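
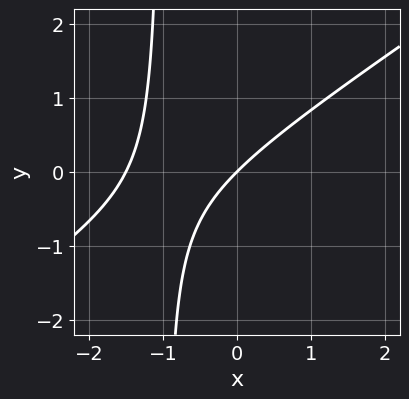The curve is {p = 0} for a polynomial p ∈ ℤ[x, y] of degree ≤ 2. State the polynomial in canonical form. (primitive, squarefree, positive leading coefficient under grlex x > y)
2*x^2 - 3*x*y + 3*x - 3*y

1. Degree: the shape is more complex than any degree-1 curve, so deg p = 2.
2. From the axis intercepts and sections: it crosses the y-axis at the gridline y = 0; it meets the x-axis at x = 0 (among the integer gridlines).
3. The integer polynomial consistent with all of this is the stated p.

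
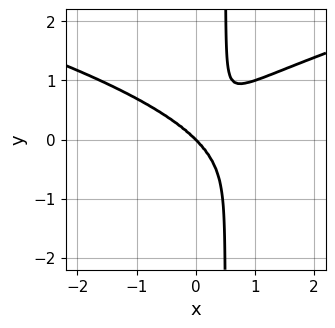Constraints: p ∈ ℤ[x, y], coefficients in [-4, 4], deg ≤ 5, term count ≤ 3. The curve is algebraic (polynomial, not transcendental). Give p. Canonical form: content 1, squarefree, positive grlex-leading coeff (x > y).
1. The degree is 4 — no degree-3 curve has this shape.
2. Reading off the gridlines: one x-axis crossing is at x = 0; one y-axis crossing is at y = 0.
3. Fitting integer coefficients to these (and the overall shape) gives p.

2*x*y^3 - x^3 - y^3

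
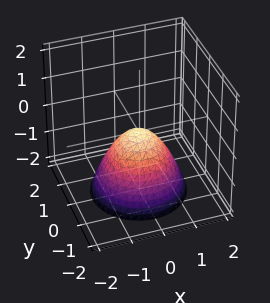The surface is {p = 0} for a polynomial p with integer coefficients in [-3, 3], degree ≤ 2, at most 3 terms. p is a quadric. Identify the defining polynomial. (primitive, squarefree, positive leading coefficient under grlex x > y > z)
1. Degree: a single bowl opening along one axis; a quadric, so deg p = 2.
2. Symmetry: the surface is invariant under rotation about z: p = q(x² + y², z).
3. From the visible intercepts: one x-axis crossing is at x = 0; it crosses the z-axis at the gridline z = 0.
4. These observations pin down the coefficients.

x^2 + y^2 + z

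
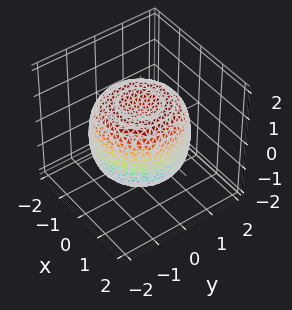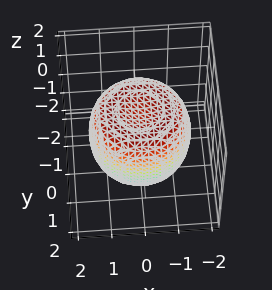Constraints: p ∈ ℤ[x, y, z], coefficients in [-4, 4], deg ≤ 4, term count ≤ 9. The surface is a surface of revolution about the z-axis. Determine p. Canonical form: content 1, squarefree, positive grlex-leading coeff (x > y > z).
2*x^4 + 4*x^2*y^2 + 2*y^4 - 3*x^2 - 3*y^2 + 3*z^2 - 3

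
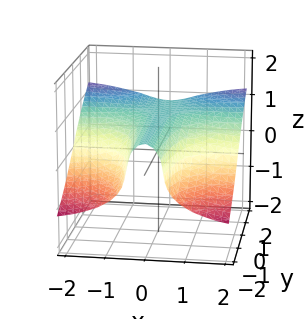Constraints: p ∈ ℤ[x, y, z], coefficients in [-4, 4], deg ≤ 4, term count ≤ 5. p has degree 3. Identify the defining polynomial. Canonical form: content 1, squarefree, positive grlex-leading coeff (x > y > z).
2*x^2*y - 3*x^2*z - 2*z^3 + 1

(a) deg p = 3.
(b) Against the integer gridlines: no y-intercept at any integer in the box; it misses every integer gridline on the x-axis.
(c) Assembling these constraints gives the stated polynomial.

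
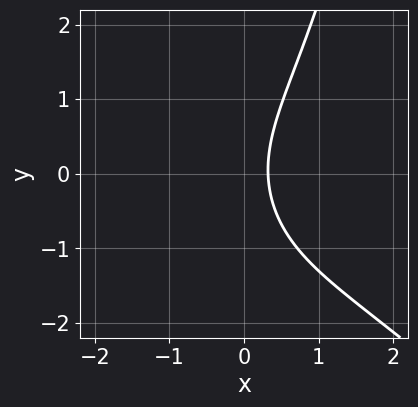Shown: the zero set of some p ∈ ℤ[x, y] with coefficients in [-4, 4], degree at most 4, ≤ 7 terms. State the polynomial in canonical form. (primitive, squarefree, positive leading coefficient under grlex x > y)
(a) The degree is 3 — no degree-2 curve has this shape.
(b) From the visible intercepts: it misses every integer gridline on the y-axis.
(c) Fitting integer coefficients to these (and the overall shape) gives p.

x^3 + x^2*y - y^2 + 3*x - 1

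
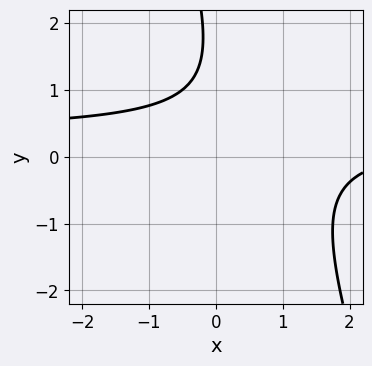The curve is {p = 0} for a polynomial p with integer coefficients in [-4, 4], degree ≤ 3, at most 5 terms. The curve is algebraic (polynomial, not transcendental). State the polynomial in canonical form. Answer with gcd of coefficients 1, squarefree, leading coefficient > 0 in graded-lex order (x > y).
3*x*y + y^2 - x - 3*y + 3

(a) The degree is 2 — a generic line meets the curve in up to 2 points.
(b) From the axis intercepts and sections: the curve avoids every integer y-axis point in the box; no x-intercept at any integer in the box.
(c) These observations pin down the coefficients.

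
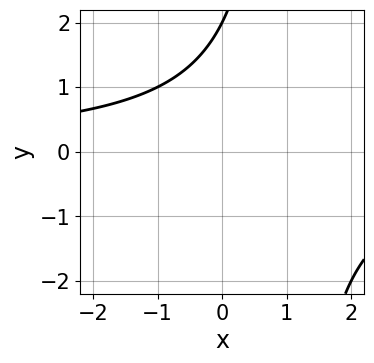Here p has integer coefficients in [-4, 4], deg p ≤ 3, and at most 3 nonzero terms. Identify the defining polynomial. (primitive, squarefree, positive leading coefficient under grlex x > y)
x*y - y + 2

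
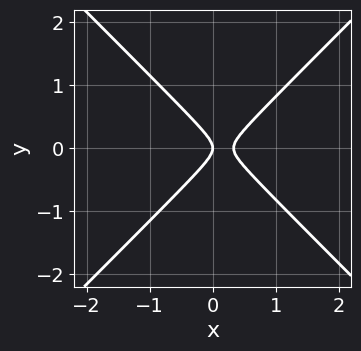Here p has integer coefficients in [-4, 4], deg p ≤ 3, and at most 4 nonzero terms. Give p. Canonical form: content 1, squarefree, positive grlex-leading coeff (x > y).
3*x^2 - 3*y^2 - x

1. deg p = 2. A generic line meets the curve in up to 2 points.
2. Symmetries: mirror symmetry y ↦ −y ⇒ only even powers of y.
3. Reading off the gridlines: it meets the x-axis at x = 0 (among the integer gridlines); it meets the y-axis at y = 0 (among the integer gridlines).
4. Solving for integer coefficients yields p as stated.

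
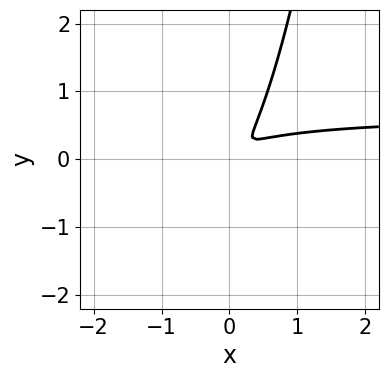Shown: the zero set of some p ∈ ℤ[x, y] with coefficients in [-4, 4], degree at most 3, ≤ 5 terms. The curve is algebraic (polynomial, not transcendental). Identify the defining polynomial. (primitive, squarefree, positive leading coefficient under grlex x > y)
(a) Degree: a generic line meets the curve in up to 3 points, so deg p = 3.
(b) Putting this together gives p.

3*x^2*y - 2*x^2 + 3*x*y - 2*y^2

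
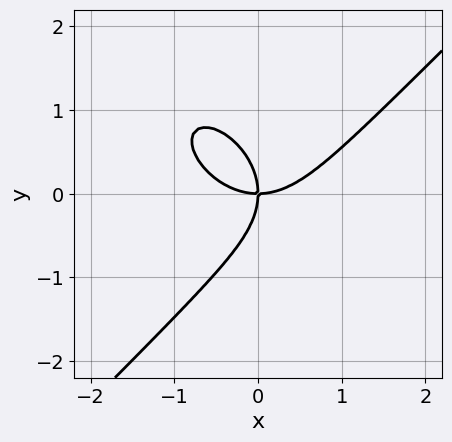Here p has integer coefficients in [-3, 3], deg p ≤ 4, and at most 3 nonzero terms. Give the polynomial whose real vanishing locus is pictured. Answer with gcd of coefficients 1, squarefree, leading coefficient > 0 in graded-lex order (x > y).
First, degree: no degree-2 curve has this shape, so deg p = 3.
Next, against the integer gridlines: it meets the y-axis at y = 0 (among the integer gridlines); it meets the x-axis at x = 0 (among the integer gridlines).
Finally, solving for integer coefficients yields p as stated.

2*x^3 - 2*y^3 - 3*x*y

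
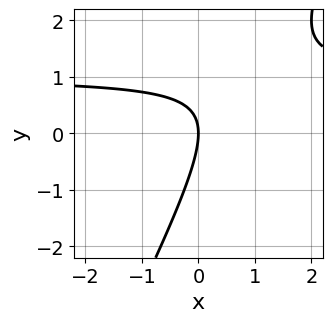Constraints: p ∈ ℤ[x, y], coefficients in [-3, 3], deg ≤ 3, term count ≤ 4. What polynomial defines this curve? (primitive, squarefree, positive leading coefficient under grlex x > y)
Degree: no degree-1 curve has this shape, so deg p = 2.
Reading off the gridlines: one x-axis crossing is at x = 0; it crosses the y-axis at the gridline y = 0.
Solving for integer coefficients yields p as stated.

2*x*y - y^2 - 2*x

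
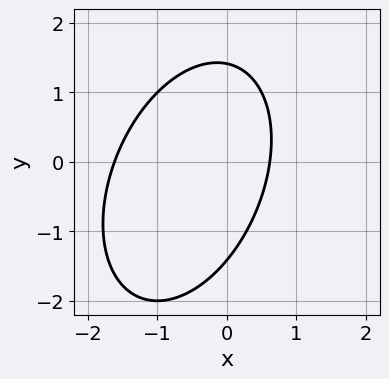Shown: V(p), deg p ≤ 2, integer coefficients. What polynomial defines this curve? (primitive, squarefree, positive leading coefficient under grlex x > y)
First, deg p = 2.
Finally, matching integer coefficients to the picture gives p.

2*x^2 - x*y + y^2 + 2*x - 2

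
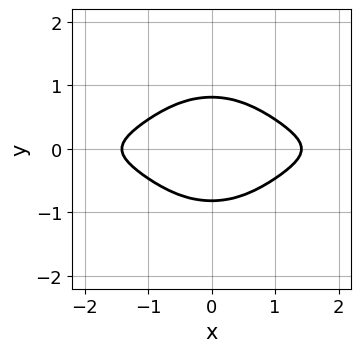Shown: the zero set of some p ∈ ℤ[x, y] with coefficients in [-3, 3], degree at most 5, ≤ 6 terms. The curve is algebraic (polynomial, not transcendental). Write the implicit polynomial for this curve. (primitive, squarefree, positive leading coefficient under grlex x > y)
(a) Degree: the shape is more complex than any degree-3 curve, so deg p = 4.
(b) Symmetries: it's symmetric under y → −y, forcing even powers of y; it's symmetric under x → −x, forcing even powers of x.
(c) Fitting integer coefficients to these (and the overall shape) gives p.

3*x^2*y^2 + 3*y^4 + x^2 + y^2 - 2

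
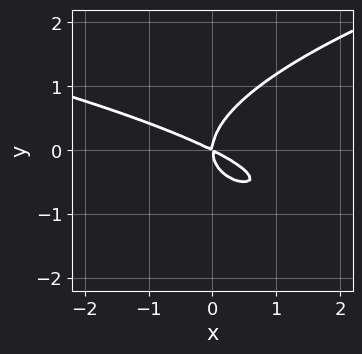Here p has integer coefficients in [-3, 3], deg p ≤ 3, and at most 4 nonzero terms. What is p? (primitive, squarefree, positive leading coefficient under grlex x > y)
2*y^3 - x^2 - 2*x*y

deg p = 3. The shape is more complex than any degree-2 curve.
Observable constraints: it meets the y-axis at y = 0 (among the integer gridlines); it meets the x-axis at x = 0 (among the integer gridlines).
The integer polynomial consistent with all of this is the stated p.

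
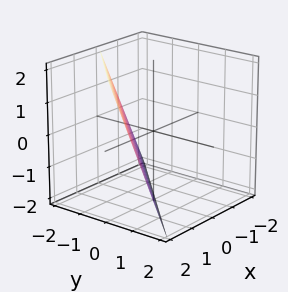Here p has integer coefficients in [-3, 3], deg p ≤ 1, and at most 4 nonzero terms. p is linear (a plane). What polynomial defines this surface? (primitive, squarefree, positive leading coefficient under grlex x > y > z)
First, degree: the surface is flat (a plane), so deg p = 1.
Next, from the axis intercepts and sections: it meets the x-axis at x = 1 (among the integer gridlines); it crosses the y-axis at the gridline y = -1; it meets the z-axis at z = -2 (among the integer gridlines).
Finally, these observations pin down the coefficients.

2*x - 2*y - z - 2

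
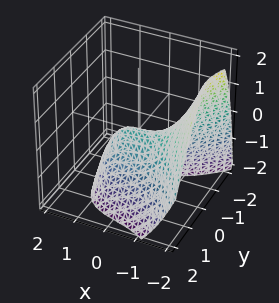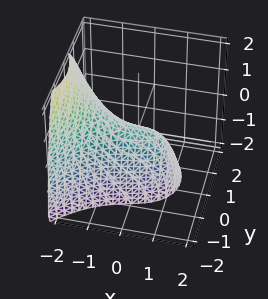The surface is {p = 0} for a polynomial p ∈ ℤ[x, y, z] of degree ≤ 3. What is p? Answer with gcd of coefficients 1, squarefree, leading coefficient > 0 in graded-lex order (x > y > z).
(a) The degree is 3 — the shape is more complex than any degree-2 surface.
(b) From the axis intercepts and sections: it meets the z-axis at z = 0 (among the integer gridlines); it meets the y-axis at y = 0 (among the integer gridlines); it meets the x-axis at x = 0 (among the integer gridlines).
(c) Together with the visible shape, these determine p as stated.

x^3 - x*z + 3*y^2 + y*z + 2*z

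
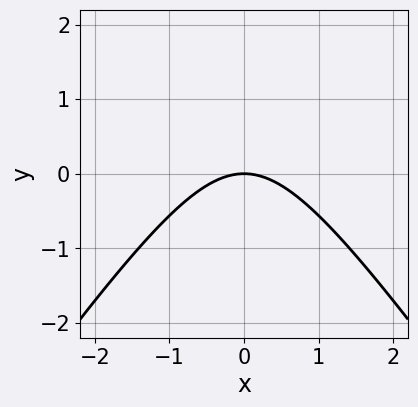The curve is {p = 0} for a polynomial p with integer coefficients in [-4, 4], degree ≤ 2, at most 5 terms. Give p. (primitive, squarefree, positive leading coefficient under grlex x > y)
2*x^2 - y^2 + 3*y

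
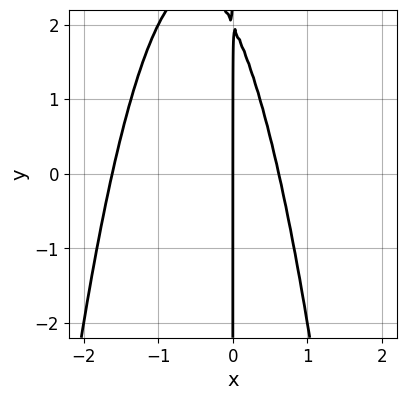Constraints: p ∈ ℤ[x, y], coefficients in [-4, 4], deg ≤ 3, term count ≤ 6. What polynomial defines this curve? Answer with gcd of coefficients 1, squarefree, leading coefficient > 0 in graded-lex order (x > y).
2*x^3 + 2*x^2 + x*y - 2*x

First, degree: a generic line meets the curve in up to 3 points, so deg p = 3.
Next, against the integer gridlines: it meets the x-axis at x = 0 (among the integer gridlines); the visible y-axis segment lies entirely on the curve.
Finally, solving for integer coefficients yields p as stated.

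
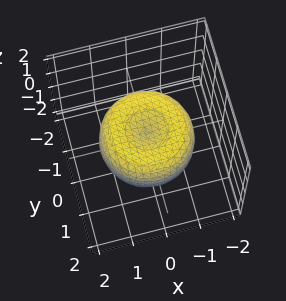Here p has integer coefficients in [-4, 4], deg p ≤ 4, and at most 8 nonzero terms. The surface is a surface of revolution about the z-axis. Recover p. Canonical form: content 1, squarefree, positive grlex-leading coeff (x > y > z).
deg p = 4.
Symmetries: rotational symmetry about the z-axis ⇒ p depends on x, y only through x² + y².
From the visible intercepts: a circular section at z = 0 has radius between 1 and 2.
Putting this together gives p.

2*x^4 + 4*x^2*y^2 + 2*y^4 - 3*x^2 - 3*y^2 + 3*z^2 - 1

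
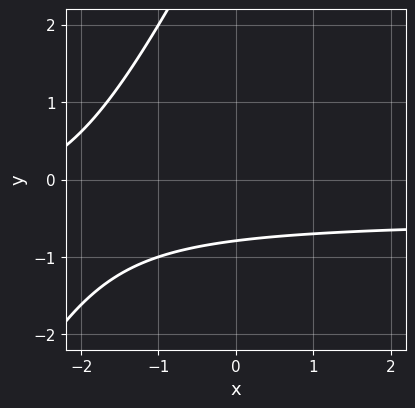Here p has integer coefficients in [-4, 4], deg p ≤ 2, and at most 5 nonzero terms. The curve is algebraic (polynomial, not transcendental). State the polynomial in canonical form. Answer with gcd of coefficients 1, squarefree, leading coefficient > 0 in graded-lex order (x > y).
1. The degree is 2 — no degree-1 curve has this shape.
2. Against the integer gridlines: the curve avoids every integer x-axis point in the box.
3. Assembling these constraints gives the stated polynomial.

2*x*y - y^2 + x + 3*y + 3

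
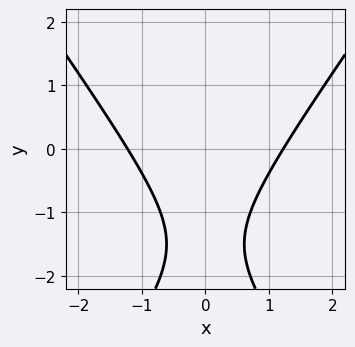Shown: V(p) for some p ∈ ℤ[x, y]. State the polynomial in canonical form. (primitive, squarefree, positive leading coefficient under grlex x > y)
2*x^2 - y^2 - 3*y - 3

(a) The degree is 2 — no degree-1 curve has this shape.
(b) Symmetries: the x ↦ −x reflection is a symmetry, so x appears only in even powers.
(c) Against the integer gridlines: no y-intercept at any integer in the box.
(d) Fitting integer coefficients to these (and the overall shape) gives p.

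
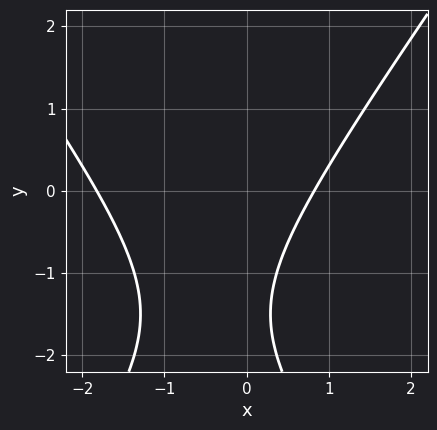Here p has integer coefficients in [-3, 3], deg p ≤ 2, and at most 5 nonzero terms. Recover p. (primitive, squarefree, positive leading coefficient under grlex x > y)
2*x^2 - y^2 + 2*x - 3*y - 3

First, deg p = 2. No degree-1 curve has this shape.
Next, from the axis intercepts and sections: the curve avoids every integer y-axis point in the box.
Finally, these observations pin down the coefficients.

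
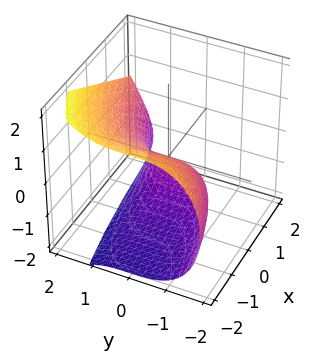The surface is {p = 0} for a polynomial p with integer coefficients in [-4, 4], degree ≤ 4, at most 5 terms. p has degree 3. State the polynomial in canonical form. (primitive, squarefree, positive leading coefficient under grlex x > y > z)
The degree is 3 — no degree-2 surface has this shape.
Reading off the gridlines: it meets the y-axis at y = 0 (among the integer gridlines); one z-axis crossing is at z = 0; it crosses the x-axis at the gridline x = 0.
Assembling these constraints gives the stated polynomial.

y^3 - x*z - 2*z^2 - 3*x - 3*z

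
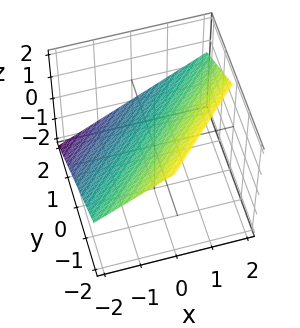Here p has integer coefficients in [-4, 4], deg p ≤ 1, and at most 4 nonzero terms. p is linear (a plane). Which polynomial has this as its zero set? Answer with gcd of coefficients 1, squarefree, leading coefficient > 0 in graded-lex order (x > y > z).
1. Degree: every cross-section is a straight line — this is a plane, so deg p = 1.
2. Observable constraints: it meets the x-axis at x = -1 (among the integer gridlines); it crosses the y-axis at the gridline y = 1.
3. These observations pin down the coefficients.

2*x - 2*y - 3*z + 2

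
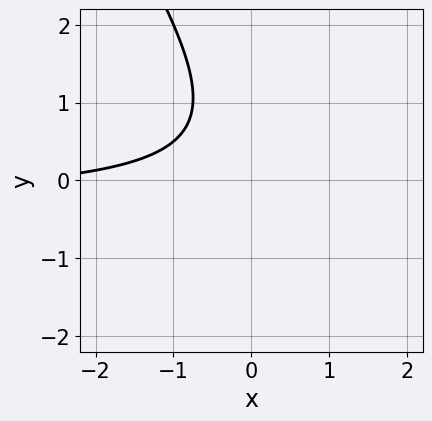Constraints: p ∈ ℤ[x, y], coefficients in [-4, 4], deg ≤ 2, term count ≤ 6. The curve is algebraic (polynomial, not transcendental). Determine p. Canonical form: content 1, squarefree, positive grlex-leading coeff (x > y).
3*x*y + 2*y^2 + x - 2*y + 3

First, deg p = 2. No degree-1 curve has this shape.
Next, against the integer gridlines: the curve avoids every integer x-axis point in the box; no y-intercept at any integer in the box.
Finally, the integer polynomial consistent with all of this is the stated p.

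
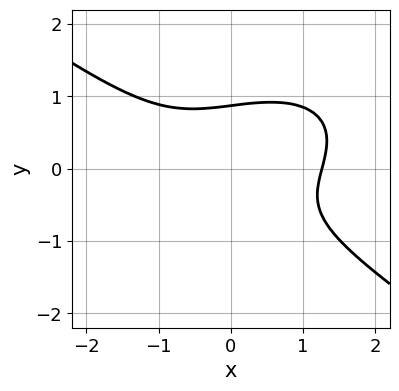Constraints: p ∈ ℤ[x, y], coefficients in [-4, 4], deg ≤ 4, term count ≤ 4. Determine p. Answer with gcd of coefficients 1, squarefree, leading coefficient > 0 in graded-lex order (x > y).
x^3 + 3*y^3 - x*y - 2

First, degree: no degree-2 curve has this shape, so deg p = 3.
Finally, the integer polynomial consistent with all of this is the stated p.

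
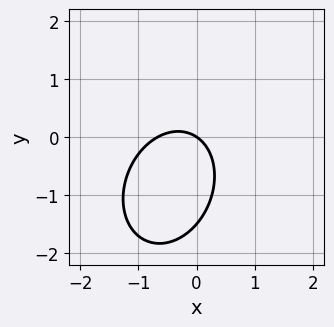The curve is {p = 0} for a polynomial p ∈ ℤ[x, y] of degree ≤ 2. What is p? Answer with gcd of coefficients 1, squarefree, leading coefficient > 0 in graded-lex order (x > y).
Degree: no degree-1 curve has this shape, so deg p = 2.
From the visible intercepts: it crosses the y-axis at the gridline y = 0; one x-axis crossing is at x = 0.
The integer polynomial consistent with all of this is the stated p.

3*x^2 - x*y + 2*y^2 + 2*x + 3*y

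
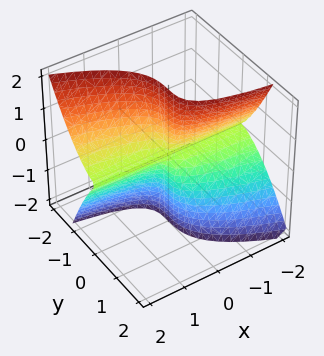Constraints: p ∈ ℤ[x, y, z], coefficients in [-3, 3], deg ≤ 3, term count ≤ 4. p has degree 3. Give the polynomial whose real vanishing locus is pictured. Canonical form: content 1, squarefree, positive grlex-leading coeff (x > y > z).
First, the degree is 3 — the shape is more complex than any degree-2 surface.
Next, from the visible intercepts: one y-axis crossing is at y = 0; every point of the z-axis in the box is on the surface.
Finally, assembling these constraints gives the stated polynomial.

x*y*z - x*z^2 - 2*y^3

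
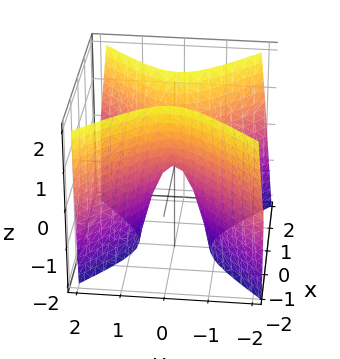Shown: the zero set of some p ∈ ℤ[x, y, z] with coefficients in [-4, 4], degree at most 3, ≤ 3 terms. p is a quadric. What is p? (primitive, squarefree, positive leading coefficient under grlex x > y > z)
First, the degree is 2 — a saddle surface; a quadric.
Then, symmetries: it's symmetric under y → −y, forcing even powers of y; it's symmetric under x → −x, forcing even powers of x.
Then, against the integer gridlines: it meets the y-axis at y = 0 (among the integer gridlines); it meets the z-axis at z = 0 (among the integer gridlines); it meets the x-axis at x = 0 (among the integer gridlines).
Finally, together with the visible shape, these determine p as stated.

3*x^2 - 3*y^2 - z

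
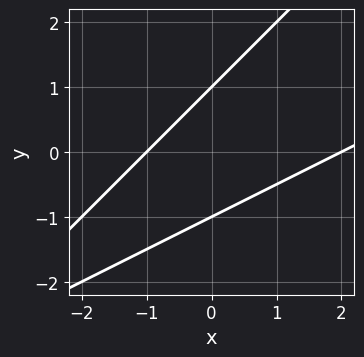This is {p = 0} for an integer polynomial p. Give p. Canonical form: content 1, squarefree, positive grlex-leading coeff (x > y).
x^2 - 3*x*y + 2*y^2 - x - 2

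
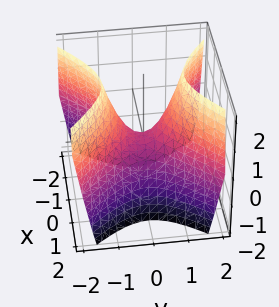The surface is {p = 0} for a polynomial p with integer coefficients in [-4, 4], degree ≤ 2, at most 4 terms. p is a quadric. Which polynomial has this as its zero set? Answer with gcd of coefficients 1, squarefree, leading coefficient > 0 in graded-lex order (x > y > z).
3*x^2 - 3*y^2 + 2*z

First, deg p = 2.
Then, symmetries: mirror symmetry x ↦ −x ⇒ only even powers of x; the y ↦ −y reflection is a symmetry, so y appears only in even powers.
Next, against the integer gridlines: one x-axis crossing is at x = 0; it crosses the y-axis at the gridline y = 0; it meets the z-axis at z = 0 (among the integer gridlines).
Finally, fitting integer coefficients to these (and the overall shape) gives p.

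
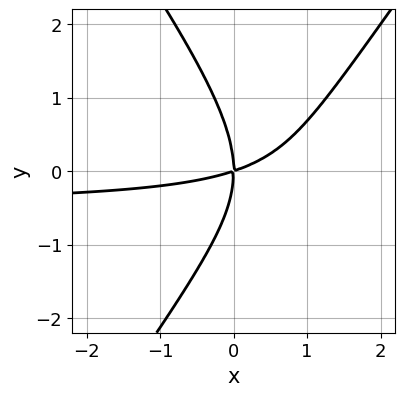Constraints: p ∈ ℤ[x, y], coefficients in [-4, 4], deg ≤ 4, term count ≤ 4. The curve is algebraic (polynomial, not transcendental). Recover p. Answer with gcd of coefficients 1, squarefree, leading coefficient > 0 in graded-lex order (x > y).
Degree: the shape is more complex than any degree-2 curve, so deg p = 3.
From the axis intercepts and sections: it meets the x-axis at x = 0 (among the integer gridlines); one y-axis crossing is at y = 0.
Together with the visible shape, these determine p as stated.

2*x^2*y - y^3 + x^2 - 3*x*y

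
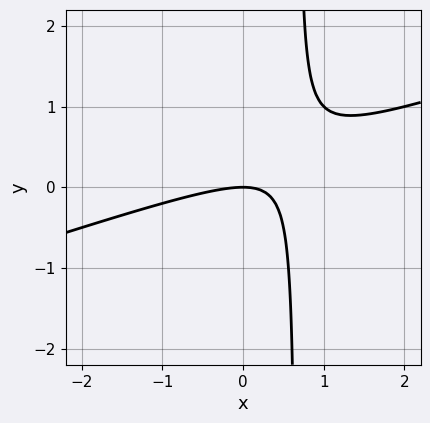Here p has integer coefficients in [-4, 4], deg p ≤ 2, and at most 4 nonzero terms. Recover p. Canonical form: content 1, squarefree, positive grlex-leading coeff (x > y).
x^2 - 3*x*y + 2*y

(a) The degree is 2 — no degree-1 curve has this shape.
(b) From the visible intercepts: one x-axis crossing is at x = 0; it crosses the y-axis at the gridline y = 0.
(c) Assembling these constraints gives the stated polynomial.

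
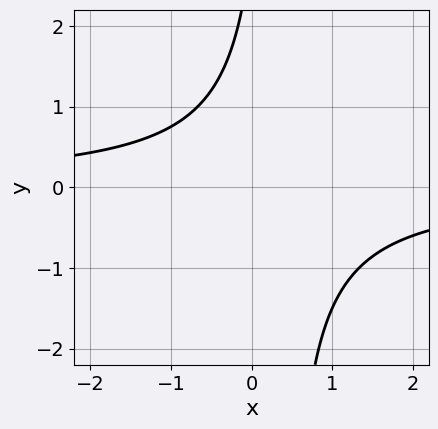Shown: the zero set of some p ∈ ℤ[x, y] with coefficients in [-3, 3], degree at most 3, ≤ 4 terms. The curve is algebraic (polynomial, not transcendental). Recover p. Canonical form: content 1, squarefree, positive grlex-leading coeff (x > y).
3*x*y - y + 3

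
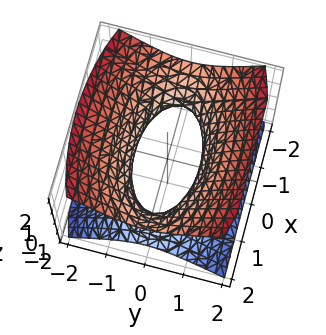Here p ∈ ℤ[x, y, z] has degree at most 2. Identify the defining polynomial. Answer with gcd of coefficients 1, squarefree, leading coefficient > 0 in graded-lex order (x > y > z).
x^2 + 3*y^2 - 3*z^2 - 2

Degree: one connected sheet with a waist; a quadric, so deg p = 2.
Symmetries: mirror symmetry z ↦ −z ⇒ only even powers of z; it's symmetric under x → −x, forcing even powers of x; it's symmetric under y → −y, forcing even powers of y.
Reading off the gridlines: it misses every integer gridline on the z-axis.
Matching integer coefficients to the picture gives p.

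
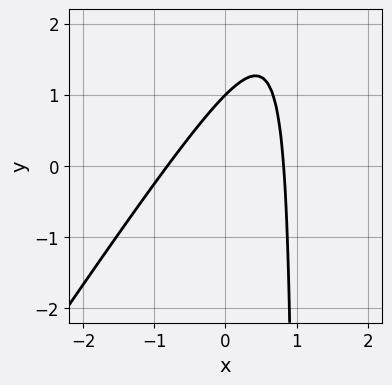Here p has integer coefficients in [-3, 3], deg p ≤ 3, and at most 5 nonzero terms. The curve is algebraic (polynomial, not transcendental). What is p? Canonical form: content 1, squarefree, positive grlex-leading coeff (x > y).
3*x^2 - 2*x*y + 2*y - 2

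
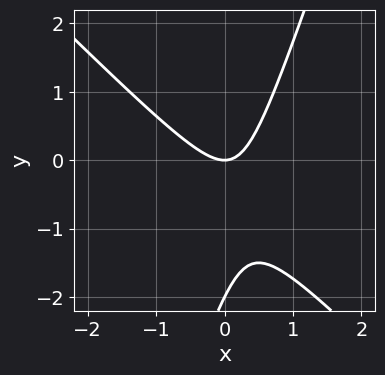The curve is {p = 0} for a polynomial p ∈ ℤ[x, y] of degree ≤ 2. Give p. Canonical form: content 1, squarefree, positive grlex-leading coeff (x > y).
3*x^2 + 2*x*y - y^2 - 2*y

Degree: a generic line meets the curve in up to 2 points, so deg p = 2.
Against the integer gridlines: the y-axis gridline crossings are at y ∈ {-2, 0}; it crosses the x-axis at the gridline x = 0.
Fitting integer coefficients to these (and the overall shape) gives p.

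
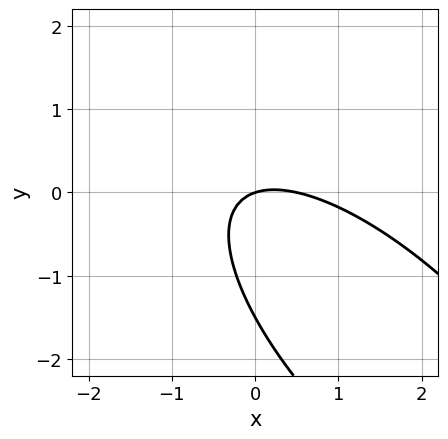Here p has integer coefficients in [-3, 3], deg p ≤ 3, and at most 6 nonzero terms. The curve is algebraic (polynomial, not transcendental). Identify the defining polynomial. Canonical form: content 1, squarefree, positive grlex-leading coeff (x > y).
2*x^2 + 3*x*y + 2*y^2 - x + 3*y

deg p = 2. A generic line meets the curve in up to 2 points.
From the axis intercepts and sections: it crosses the x-axis at the gridline x = 0; it crosses the y-axis at the gridline y = 0.
Fitting integer coefficients to these (and the overall shape) gives p.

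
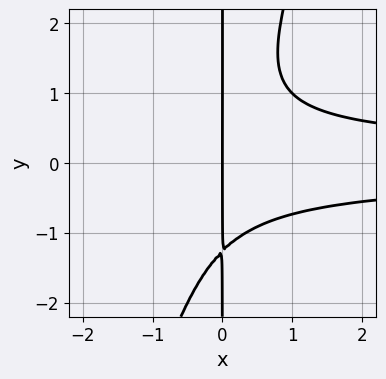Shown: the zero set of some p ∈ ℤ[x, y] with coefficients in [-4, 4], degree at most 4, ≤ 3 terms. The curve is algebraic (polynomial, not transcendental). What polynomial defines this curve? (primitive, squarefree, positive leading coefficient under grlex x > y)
3*x^2*y^2 - x*y^3 - 2*x

1. The degree is 4 — a generic line meets the curve in up to 4 points.
2. Checking where it meets the axes: one x-axis crossing is at x = 0; the visible y-axis segment lies entirely on the curve.
3. Putting this together gives p.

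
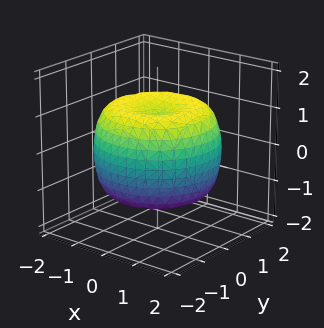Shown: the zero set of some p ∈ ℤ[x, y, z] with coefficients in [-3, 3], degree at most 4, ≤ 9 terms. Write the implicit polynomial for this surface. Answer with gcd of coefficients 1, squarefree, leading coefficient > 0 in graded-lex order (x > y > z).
First, degree: the shape is more complex than any degree-3 surface, so deg p = 4.
Then, by symmetry, the surface is invariant under rotation about z: p = q(x² + y², z).
Then, checking where it meets the axes: a circular section at z = 0 has radius between 1 and 2; among the integer gridlines, it crosses the z-axis at z ∈ {-1, 1}.
Finally, solving for integer coefficients yields p as stated.

x^4 + 2*x^2*y^2 + y^4 - 2*x^2 - 2*y^2 + 2*z^2 - 2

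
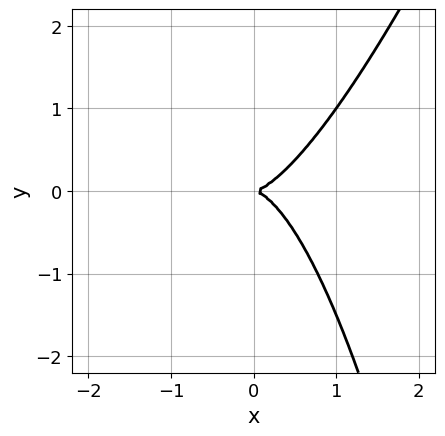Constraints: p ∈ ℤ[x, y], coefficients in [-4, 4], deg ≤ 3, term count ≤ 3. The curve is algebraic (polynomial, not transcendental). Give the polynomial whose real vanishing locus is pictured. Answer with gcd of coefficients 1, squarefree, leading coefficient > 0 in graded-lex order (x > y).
3*x^3 - x^2*y - 2*y^2

deg p = 3.
From the visible intercepts: it crosses the x-axis at the gridline x = 0; one y-axis crossing is at y = 0.
Putting this together gives p.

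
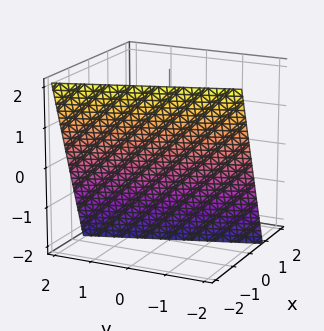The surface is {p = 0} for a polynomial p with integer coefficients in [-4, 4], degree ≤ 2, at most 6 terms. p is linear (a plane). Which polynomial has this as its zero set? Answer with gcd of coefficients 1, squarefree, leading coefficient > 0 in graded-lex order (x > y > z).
The degree is 1 — the surface is flat (a plane).
From the axis intercepts and sections: it meets the y-axis at y = -2 (among the integer gridlines); one z-axis crossing is at z = -2.
Assembling these constraints gives the stated polynomial.

3*x + y + z + 2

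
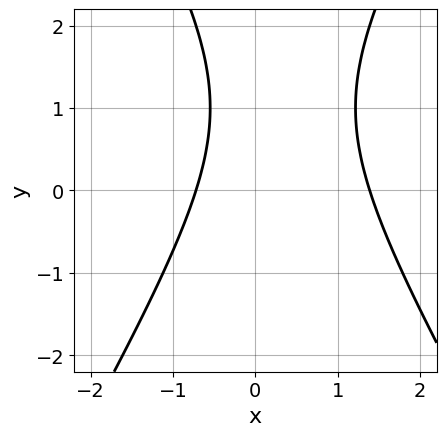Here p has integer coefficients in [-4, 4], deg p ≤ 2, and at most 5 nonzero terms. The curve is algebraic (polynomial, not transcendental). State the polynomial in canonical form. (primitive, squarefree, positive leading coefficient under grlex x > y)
1. The degree is 2 — no degree-1 curve has this shape.
2. From the visible intercepts: the curve avoids every integer y-axis point in the box.
3. Assembling these constraints gives the stated polynomial.

3*x^2 - y^2 - 2*x + 2*y - 3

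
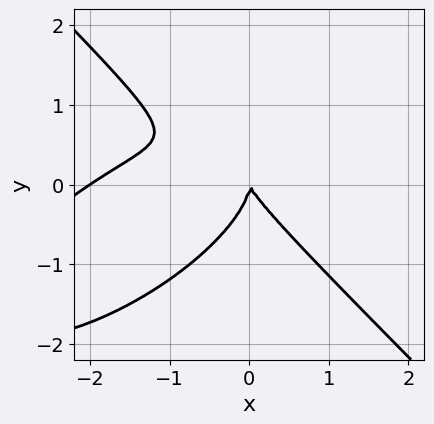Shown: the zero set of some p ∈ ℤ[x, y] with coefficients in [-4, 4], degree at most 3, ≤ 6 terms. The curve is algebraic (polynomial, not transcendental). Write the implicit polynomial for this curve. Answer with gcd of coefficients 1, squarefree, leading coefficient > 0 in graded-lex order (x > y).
x^3 - x^2*y + 2*y^3 + 2*x^2 + x*y

Degree: a generic line meets the curve in up to 3 points, so deg p = 3.
From the axis intercepts and sections: one y-axis crossing is at y = 0; among the integer gridlines, it crosses the x-axis at x ∈ {-2, 0}.
Putting this together gives p.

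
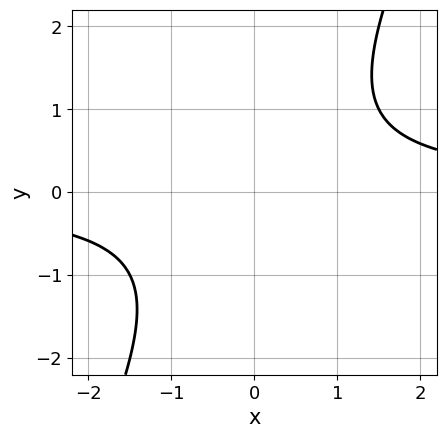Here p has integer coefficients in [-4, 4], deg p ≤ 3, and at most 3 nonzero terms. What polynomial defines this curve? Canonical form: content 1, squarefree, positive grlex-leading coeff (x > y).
(a) deg p = 2. The shape is more complex than any degree-1 curve.
(b) Against the integer gridlines: it misses every integer gridline on the y-axis; it misses every integer gridline on the x-axis.
(c) Assembling these constraints gives the stated polynomial.

2*x*y - y^2 - 2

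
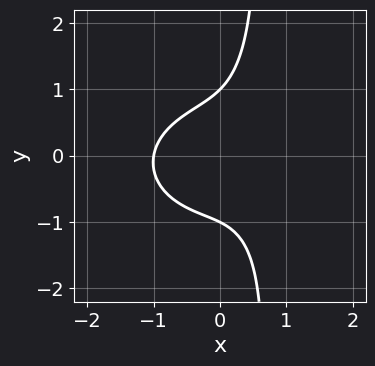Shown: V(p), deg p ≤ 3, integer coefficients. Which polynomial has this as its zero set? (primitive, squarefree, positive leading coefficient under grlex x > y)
deg p = 3. No degree-2 curve has this shape.
Observable constraints: it crosses the x-axis at the gridline x = -1; the y-axis gridline crossings are at y ∈ {-1, 1}.
Putting this together gives p.

2*x^3 + 3*x*y^2 + x*y - 2*y^2 + 2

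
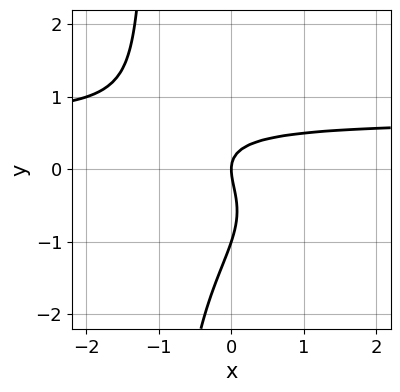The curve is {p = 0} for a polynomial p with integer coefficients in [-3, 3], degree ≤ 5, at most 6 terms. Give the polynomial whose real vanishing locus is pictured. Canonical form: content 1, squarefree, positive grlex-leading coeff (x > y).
First, the degree is 4 — no degree-3 curve has this shape.
Next, observable constraints: the y-axis gridline crossings are at y ∈ {-1, 0}; it meets the x-axis at x = 0 (among the integer gridlines).
Finally, the integer polynomial consistent with all of this is the stated p.

x*y^3 + y^3 + x*y + y^2 - x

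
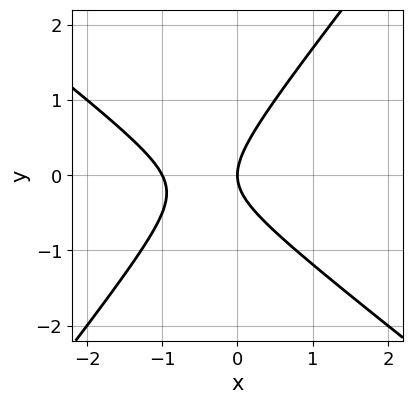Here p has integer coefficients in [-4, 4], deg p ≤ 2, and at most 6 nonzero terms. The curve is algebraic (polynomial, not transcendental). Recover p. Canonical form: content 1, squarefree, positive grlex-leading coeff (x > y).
(a) deg p = 2.
(b) Observable constraints: it meets the y-axis at y = 0 (among the integer gridlines); among the integer gridlines, it crosses the x-axis at x ∈ {-1, 0}.
(c) Assembling these constraints gives the stated polynomial.

2*x^2 + x*y - 2*y^2 + 2*x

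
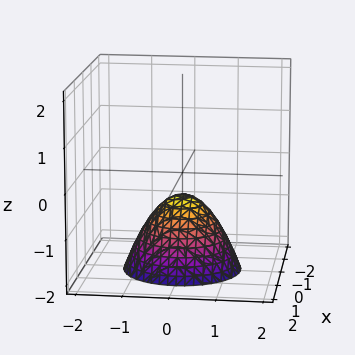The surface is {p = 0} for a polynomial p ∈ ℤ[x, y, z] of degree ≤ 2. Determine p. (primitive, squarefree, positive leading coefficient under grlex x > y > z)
2*x^2 + 2*y^2 + 2*z + 1

First, the degree is 2 — no degree-1 surface has this shape.
Next, symmetry: the z-axis is an axis of rotation, so x and y enter only as x² + y².
Then, against the integer gridlines: no x-intercept at any integer in the box; a circular section at z = -2 has radius between 1 and 2; no y-intercept at any integer in the box.
Finally, assembling these constraints gives the stated polynomial.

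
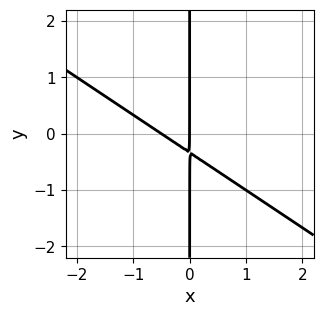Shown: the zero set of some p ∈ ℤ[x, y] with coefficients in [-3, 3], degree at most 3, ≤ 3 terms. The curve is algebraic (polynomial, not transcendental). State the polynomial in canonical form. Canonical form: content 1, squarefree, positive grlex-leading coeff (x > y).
1. Degree: the shape is more complex than any degree-1 curve, so deg p = 2.
2. Reading off the gridlines: the visible y-axis segment lies entirely on the curve; it meets the x-axis at x = 0 (among the integer gridlines).
3. Fitting integer coefficients to these (and the overall shape) gives p.

2*x^2 + 3*x*y + x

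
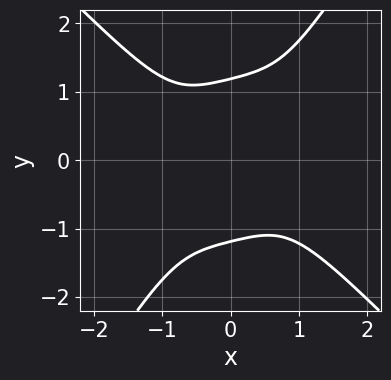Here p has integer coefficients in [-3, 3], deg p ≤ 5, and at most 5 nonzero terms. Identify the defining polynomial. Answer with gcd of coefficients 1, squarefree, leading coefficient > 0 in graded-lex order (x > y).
First, the degree is 4 — the shape is more complex than any degree-3 curve.
Then, from the visible intercepts: it misses every integer gridline on the x-axis.
Finally, fitting integer coefficients to these (and the overall shape) gives p.

2*x^4 + x*y^3 - y^4 + 2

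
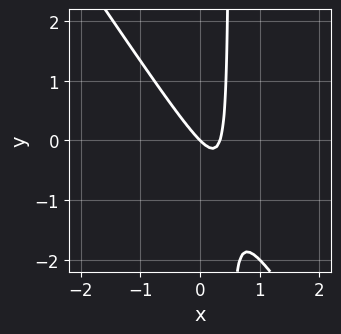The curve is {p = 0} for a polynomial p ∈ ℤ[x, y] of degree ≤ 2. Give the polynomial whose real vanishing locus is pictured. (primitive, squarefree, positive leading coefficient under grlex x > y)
3*x^2 + 2*x*y - x - y

(a) The degree is 2 — no degree-1 curve has this shape.
(b) Observable constraints: it crosses the y-axis at the gridline y = 0; one x-axis crossing is at x = 0.
(c) The integer polynomial consistent with all of this is the stated p.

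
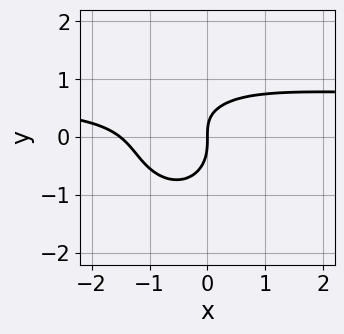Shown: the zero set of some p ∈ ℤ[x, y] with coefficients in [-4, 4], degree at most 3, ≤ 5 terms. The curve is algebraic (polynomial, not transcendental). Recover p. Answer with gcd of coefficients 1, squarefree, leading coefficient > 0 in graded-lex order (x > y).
3*x^2*y + 3*y^3 - 2*x^2 + 2*x*y - 3*x

deg p = 3. A generic line meets the curve in up to 3 points.
From the axis intercepts and sections: it crosses the y-axis at the gridline y = 0; it meets the x-axis at x = 0 (among the integer gridlines).
Matching integer coefficients to the picture gives p.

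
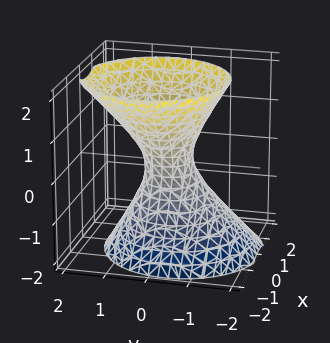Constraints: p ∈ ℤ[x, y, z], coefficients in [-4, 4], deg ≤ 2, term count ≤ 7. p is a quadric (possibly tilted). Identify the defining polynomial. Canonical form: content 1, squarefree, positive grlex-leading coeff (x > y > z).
1. The degree is 2 — a generic line meets the surface in up to 2 points.
2. Against the integer gridlines: no z-intercept at any integer in the box.
3. Putting this together gives p.

3*x^2 + 3*y^2 - y*z - 2*z^2 - 1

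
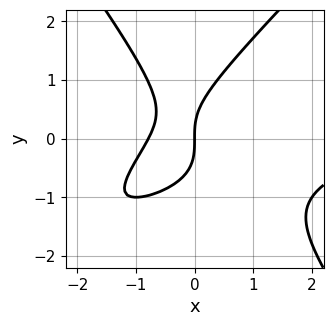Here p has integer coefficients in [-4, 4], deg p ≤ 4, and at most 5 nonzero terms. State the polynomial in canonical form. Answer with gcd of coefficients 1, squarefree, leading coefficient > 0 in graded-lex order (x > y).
(a) Degree: the shape is more complex than any degree-2 curve, so deg p = 3.
(b) Observable constraints: it crosses the y-axis at the gridline y = 0; one x-axis crossing is at x = 0.
(c) The integer polynomial consistent with all of this is the stated p.

x^3 - 3*x^2*y + 2*y^3 - 3*x^2 - 3*x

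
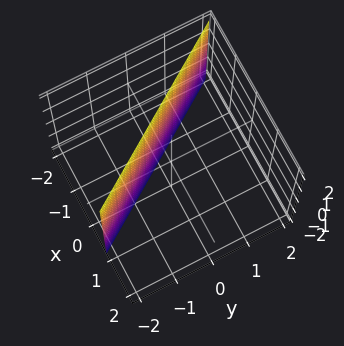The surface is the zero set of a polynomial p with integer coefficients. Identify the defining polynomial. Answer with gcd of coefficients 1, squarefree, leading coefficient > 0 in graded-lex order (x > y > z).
3*x + 2*y + 2

First, deg p = 1.
Next, observable constraints: it meets the y-axis at y = -1 (among the integer gridlines); it misses every integer gridline on the z-axis.
Finally, assembling these constraints gives the stated polynomial.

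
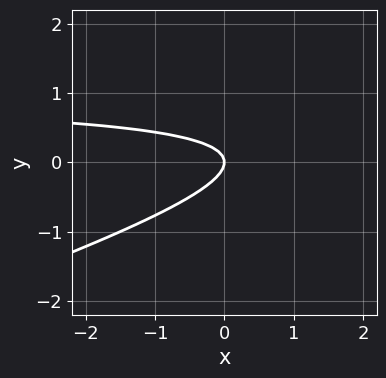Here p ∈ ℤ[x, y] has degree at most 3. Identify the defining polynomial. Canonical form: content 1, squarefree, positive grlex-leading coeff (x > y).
First, the degree is 2 — the shape is more complex than any degree-1 curve.
Then, against the integer gridlines: it crosses the y-axis at the gridline y = 0; one x-axis crossing is at x = 0.
Finally, these observations pin down the coefficients.

x*y - 3*y^2 - x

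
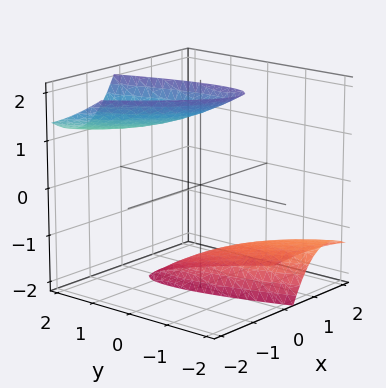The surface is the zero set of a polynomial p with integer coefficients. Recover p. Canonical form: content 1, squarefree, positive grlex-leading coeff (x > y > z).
The picture has 2 separate pieces. They look like related sheets of one shape, so recover p as a whole.
Degree: the shape is more complex than any degree-1 surface, so deg p = 2.
From the axis intercepts and sections: it misses every integer gridline on the x-axis; no y-intercept at any integer in the box.
Matching integer coefficients to the picture gives p.

3*x^2 + 3*x*y + 2*x*z + y^2 - z^2 + 3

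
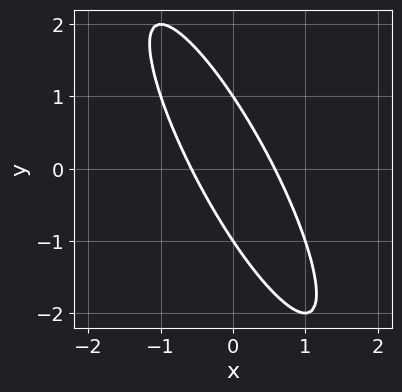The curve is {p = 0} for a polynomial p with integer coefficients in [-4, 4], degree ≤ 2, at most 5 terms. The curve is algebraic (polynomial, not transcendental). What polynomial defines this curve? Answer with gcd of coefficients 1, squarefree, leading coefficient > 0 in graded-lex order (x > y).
(a) deg p = 2. The shape is more complex than any degree-1 curve.
(b) Reading off the gridlines: among the integer gridlines, it crosses the y-axis at y ∈ {-1, 1}.
(c) Matching integer coefficients to the picture gives p.

3*x^2 + 3*x*y + y^2 - 1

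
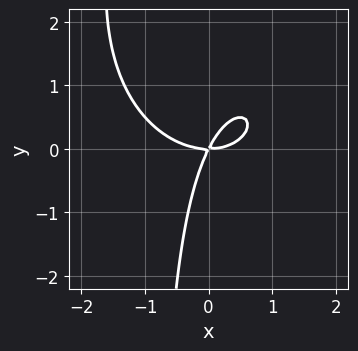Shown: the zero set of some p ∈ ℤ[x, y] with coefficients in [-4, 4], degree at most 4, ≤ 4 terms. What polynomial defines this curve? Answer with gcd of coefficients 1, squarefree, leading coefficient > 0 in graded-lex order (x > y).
First, the degree is 3 — no degree-2 curve has this shape.
Next, against the integer gridlines: one y-axis crossing is at y = 0; it crosses the x-axis at the gridline x = 0.
Finally, these observations pin down the coefficients.

x^3 + x*y^2 - 2*x*y + y^2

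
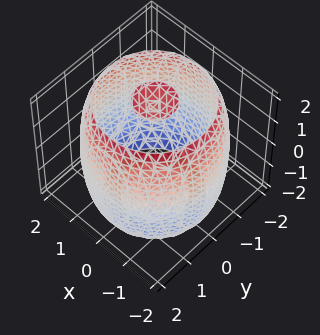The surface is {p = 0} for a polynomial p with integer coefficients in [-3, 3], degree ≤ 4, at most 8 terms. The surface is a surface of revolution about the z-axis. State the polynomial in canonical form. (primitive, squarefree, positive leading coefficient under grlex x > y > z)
x^4 + 2*x^2*y^2 + y^4 - 3*x^2 - 3*y^2 + z^2 - 3

The picture has 3 separate pieces. Treating them together as one polynomial.
deg p = 4. No degree-3 surface has this shape.
By symmetry, every cross-section ⟂ z is a circle, so x, y appear only via x² + y².
Against the integer gridlines: a circular section at z = -2 has radius between 0 and 1.
Fitting integer coefficients to these (and the overall shape) gives p.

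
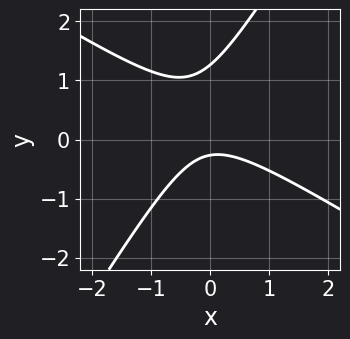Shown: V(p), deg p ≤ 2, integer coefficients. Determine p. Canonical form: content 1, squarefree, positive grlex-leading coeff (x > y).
(a) Degree: no degree-1 curve has this shape, so deg p = 2.
(b) Observable constraints: it misses every integer gridline on the x-axis.
(c) Assembling these constraints gives the stated polynomial.

3*x^2 + 3*x*y - 3*y^2 + 3*y + 1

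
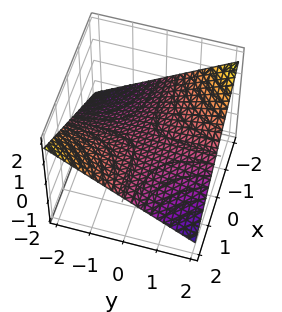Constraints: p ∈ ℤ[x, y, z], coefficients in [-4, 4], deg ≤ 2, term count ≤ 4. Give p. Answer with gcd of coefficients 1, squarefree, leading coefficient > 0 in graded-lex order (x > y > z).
First, the degree is 2 — a saddle surface; a quadric.
Next, observable constraints: it crosses the z-axis at the gridline z = 0; every point of the x-axis in the box is on the surface; every point of the y-axis in the box is on the surface.
Finally, the integer polynomial consistent with all of this is the stated p.

x*y + 3*z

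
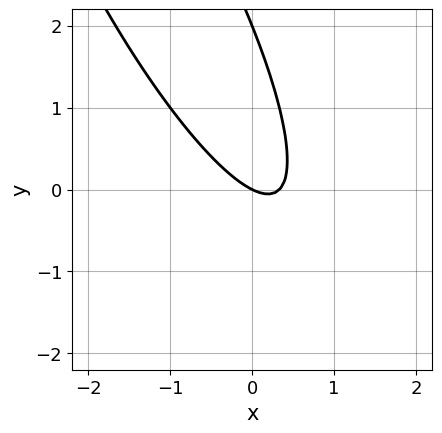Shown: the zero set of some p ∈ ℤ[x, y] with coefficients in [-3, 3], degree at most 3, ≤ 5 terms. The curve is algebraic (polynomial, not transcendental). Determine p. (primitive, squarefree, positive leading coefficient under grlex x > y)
3*x^2 + 3*x*y + y^2 - x - 2*y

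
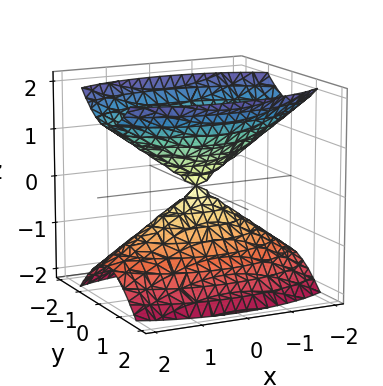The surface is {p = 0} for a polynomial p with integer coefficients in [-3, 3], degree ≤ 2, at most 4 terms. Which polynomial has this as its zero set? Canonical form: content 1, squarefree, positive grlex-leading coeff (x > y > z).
x^2 + 3*y^2 - 2*z^2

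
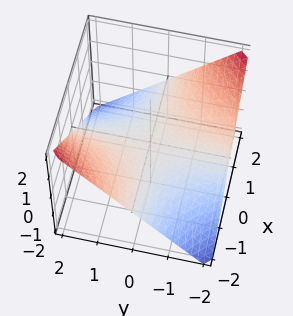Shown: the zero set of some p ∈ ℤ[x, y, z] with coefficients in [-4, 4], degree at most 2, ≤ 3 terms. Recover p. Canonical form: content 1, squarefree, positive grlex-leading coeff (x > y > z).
x*y + 2*z

The degree is 2 — a saddle surface; a quadric.
From the axis intercepts and sections: the visible y-axis segment lies entirely on the surface; one z-axis crossing is at z = 0; every point of the x-axis in the box is on the surface.
Putting this together gives p.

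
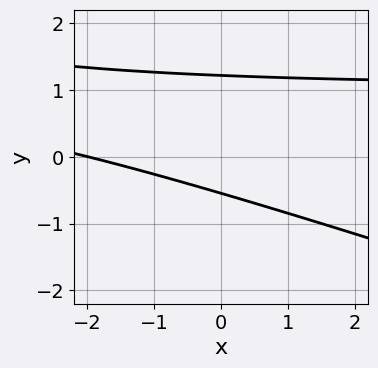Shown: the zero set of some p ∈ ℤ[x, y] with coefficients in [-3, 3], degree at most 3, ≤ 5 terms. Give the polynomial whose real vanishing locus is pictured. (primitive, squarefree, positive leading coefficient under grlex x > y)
x*y + 3*y^2 - x - 2*y - 2

(a) The degree is 2 — the shape is more complex than any degree-1 curve.
(b) From the visible intercepts: one x-axis crossing is at x = -2.
(c) Matching integer coefficients to the picture gives p.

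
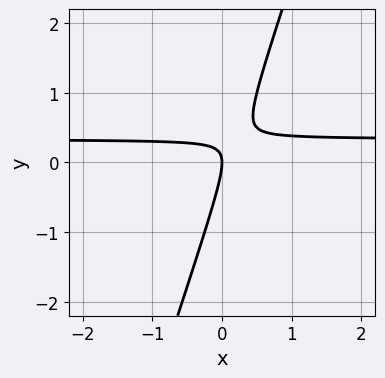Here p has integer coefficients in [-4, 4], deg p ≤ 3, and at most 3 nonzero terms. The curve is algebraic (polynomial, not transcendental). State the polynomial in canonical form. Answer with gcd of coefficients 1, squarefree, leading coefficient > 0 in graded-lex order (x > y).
3*x*y - y^2 - x

deg p = 2.
Checking where it meets the axes: it meets the x-axis at x = 0 (among the integer gridlines); it crosses the y-axis at the gridline y = 0.
Solving for integer coefficients yields p as stated.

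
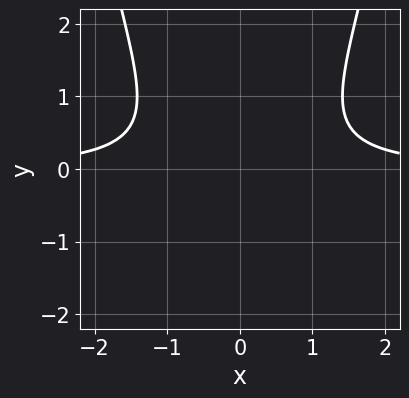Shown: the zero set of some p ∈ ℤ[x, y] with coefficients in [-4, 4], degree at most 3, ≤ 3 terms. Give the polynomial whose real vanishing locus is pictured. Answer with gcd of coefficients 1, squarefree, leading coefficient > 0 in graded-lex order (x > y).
x^2*y - y^2 - 1

First, the degree is 3 — no degree-2 curve has this shape.
Then, symmetries: it's symmetric under x → −x, forcing even powers of x.
Then, from the axis intercepts and sections: the curve avoids every integer x-axis point in the box; the curve avoids every integer y-axis point in the box.
Finally, putting this together gives p.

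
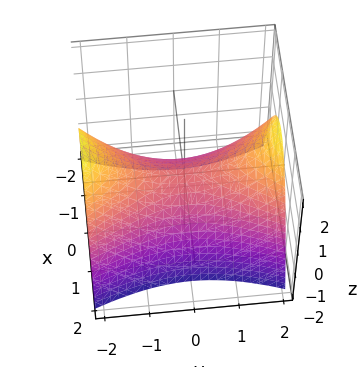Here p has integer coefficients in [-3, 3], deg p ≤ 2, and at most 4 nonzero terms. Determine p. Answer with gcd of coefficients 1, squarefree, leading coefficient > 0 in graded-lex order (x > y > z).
3*x^2 - y^2 + 3*z

(a) deg p = 2.
(b) Symmetries: it's symmetric under x → −x, forcing even powers of x; mirror symmetry y ↦ −y ⇒ only even powers of y.
(c) Checking where it meets the axes: it crosses the y-axis at the gridline y = 0; one z-axis crossing is at z = 0; it meets the x-axis at x = 0 (among the integer gridlines).
(d) These observations pin down the coefficients.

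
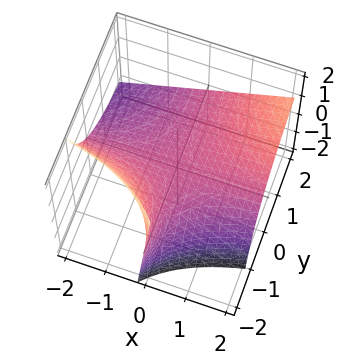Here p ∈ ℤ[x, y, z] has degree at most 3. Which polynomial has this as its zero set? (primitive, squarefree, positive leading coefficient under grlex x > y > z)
x*y - y*z - 2*z

First, degree: no degree-1 surface has this shape, so deg p = 2.
Next, checking where it meets the axes: every point of the x-axis in the box is on the surface; every point of the y-axis in the box is on the surface; it meets the z-axis at z = 0 (among the integer gridlines).
Finally, fitting integer coefficients to these (and the overall shape) gives p.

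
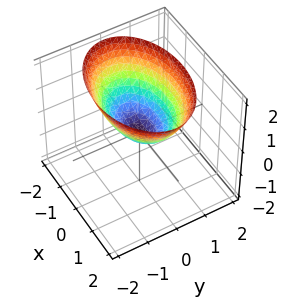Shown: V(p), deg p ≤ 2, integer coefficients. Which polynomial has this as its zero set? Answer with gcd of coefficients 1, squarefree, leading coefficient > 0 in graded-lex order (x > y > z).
1. Degree: a single bowl opening along one axis; a quadric, so deg p = 2.
2. Symmetries: mirror symmetry y ↦ −y ⇒ only even powers of y; it's symmetric under x → −x, forcing even powers of x.
3. Reading off the gridlines: it meets the z-axis at z = 0 (among the integer gridlines); it meets the y-axis at y = 0 (among the integer gridlines); it crosses the x-axis at the gridline x = 0.
4. Assembling these constraints gives the stated polynomial.

x^2 + 2*y^2 - 2*z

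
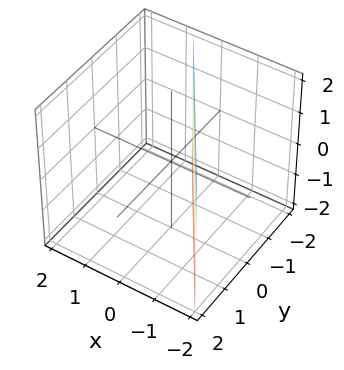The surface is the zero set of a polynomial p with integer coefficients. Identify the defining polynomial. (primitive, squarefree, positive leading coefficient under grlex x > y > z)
3*x + 2*y + 2

(a) Degree: the surface is flat (a plane), so deg p = 1.
(b) From the visible intercepts: it crosses the y-axis at the gridline y = -1; it misses every integer gridline on the z-axis.
(c) These observations pin down the coefficients.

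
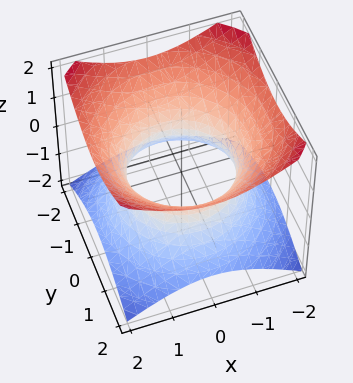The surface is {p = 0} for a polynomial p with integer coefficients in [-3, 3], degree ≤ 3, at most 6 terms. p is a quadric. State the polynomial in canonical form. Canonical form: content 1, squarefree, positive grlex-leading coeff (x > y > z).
First, degree: an hourglass — one-sheet hyperboloid; a quadric, so deg p = 2.
Next, symmetries: the z-axis is an axis of rotation, so x and y enter only as x² + y²; mirror symmetry z ↦ −z ⇒ only even powers of z.
Then, reading off the gridlines: the surface avoids every integer z-axis point in the box; a circular section at z = 0 has radius between 1 and 2.
Finally, the integer polynomial consistent with all of this is the stated p.

2*x^2 + 2*y^2 - 3*z^2 - 3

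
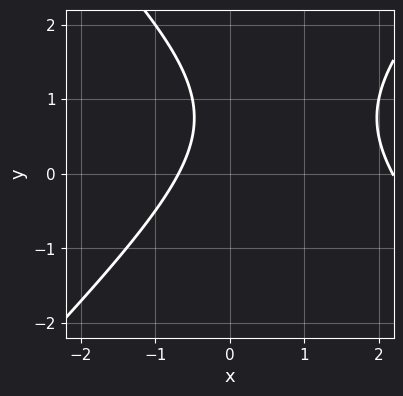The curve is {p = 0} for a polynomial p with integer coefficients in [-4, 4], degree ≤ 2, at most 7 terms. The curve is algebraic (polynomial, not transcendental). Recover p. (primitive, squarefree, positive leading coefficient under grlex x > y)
1. Degree: a generic line meets the curve in up to 2 points, so deg p = 2.
2. From the axis intercepts and sections: no y-intercept at any integer in the box.
3. Fitting integer coefficients to these (and the overall shape) gives p.

2*x^2 - 2*y^2 - 3*x + 3*y - 3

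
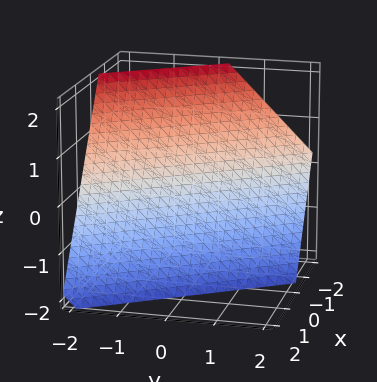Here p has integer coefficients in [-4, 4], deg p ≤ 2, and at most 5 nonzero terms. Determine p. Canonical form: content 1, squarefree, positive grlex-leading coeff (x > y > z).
3*x + 2*y + 2*z + 2

1. Degree: every cross-section is a straight line — this is a plane, so deg p = 1.
2. From the visible intercepts: one z-axis crossing is at z = -1; it meets the y-axis at y = -1 (among the integer gridlines).
3. Matching integer coefficients to the picture gives p.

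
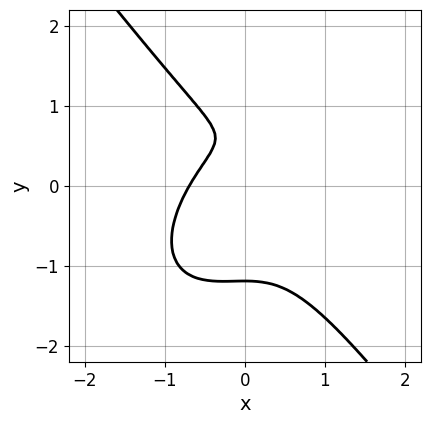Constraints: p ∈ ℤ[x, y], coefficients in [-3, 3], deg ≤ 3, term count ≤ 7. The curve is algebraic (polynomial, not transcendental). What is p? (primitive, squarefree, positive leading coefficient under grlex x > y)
First, deg p = 3. No degree-2 curve has this shape.
Finally, matching integer coefficients to the picture gives p.

3*x^3 - x^2*y + 2*y^3 - 2*y + 1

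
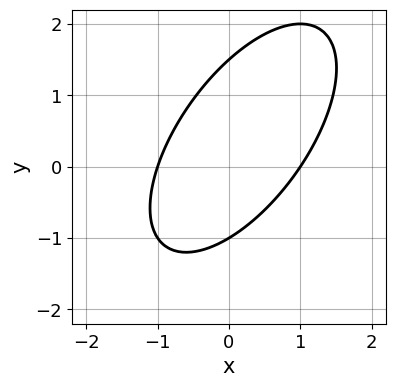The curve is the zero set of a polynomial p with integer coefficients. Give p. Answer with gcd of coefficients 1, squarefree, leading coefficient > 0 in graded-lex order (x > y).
3*x^2 - 3*x*y + 2*y^2 - y - 3

deg p = 2.
From the visible intercepts: it crosses the y-axis at the gridline y = -1; among the integer gridlines, it crosses the x-axis at x ∈ {-1, 1}.
Together with the visible shape, these determine p as stated.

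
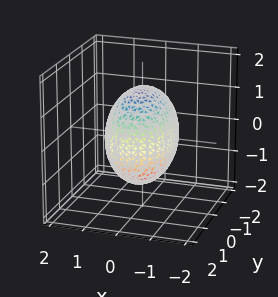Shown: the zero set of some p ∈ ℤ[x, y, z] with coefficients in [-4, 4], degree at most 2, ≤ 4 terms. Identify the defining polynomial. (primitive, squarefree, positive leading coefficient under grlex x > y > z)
2*x^2 + y^2 + z^2 - 2

The degree is 2 — a closed, bounded, convex surface; a quadric.
Symmetries: the y ↦ −y reflection is a symmetry, so y appears only in even powers; it's symmetric under x → −x, forcing even powers of x; mirror symmetry z ↦ −z ⇒ only even powers of z.
Against the integer gridlines: the x-axis gridline crossings are at x ∈ {-1, 1}.
Matching integer coefficients to the picture gives p.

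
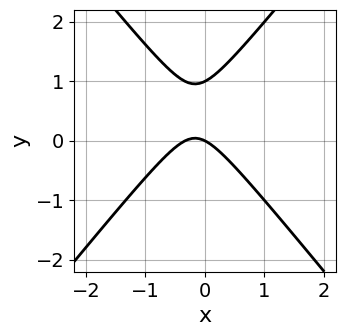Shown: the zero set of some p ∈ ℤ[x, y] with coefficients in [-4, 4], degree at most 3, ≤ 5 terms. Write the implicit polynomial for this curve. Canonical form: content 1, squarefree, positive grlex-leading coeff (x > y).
First, the degree is 2 — the shape is more complex than any degree-1 curve.
Then, from the axis intercepts and sections: among the integer gridlines, it crosses the y-axis at y ∈ {0, 1}; one x-axis crossing is at x = 0.
Finally, solving for integer coefficients yields p as stated.

3*x^2 - 2*y^2 + x + 2*y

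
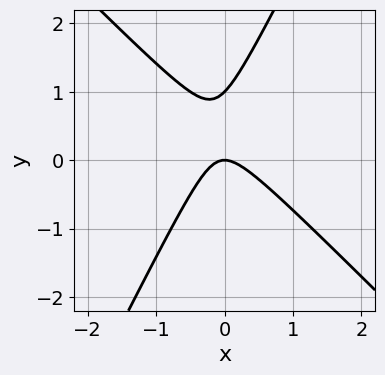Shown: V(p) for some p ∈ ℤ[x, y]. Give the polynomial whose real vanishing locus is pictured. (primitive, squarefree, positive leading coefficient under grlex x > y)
1. deg p = 2. No degree-1 curve has this shape.
2. From the axis intercepts and sections: it meets the x-axis at x = 0 (among the integer gridlines); the y-axis gridline crossings are at y ∈ {0, 1}.
3. Matching integer coefficients to the picture gives p.

2*x^2 + x*y - y^2 + y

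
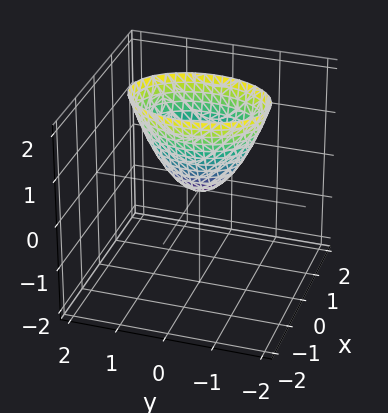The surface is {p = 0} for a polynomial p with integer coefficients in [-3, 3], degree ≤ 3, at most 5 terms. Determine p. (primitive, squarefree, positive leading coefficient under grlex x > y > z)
deg p = 2.
Symmetries: mirror symmetry x ↦ −x ⇒ only even powers of x; mirror symmetry y ↦ −y ⇒ only even powers of y.
From the visible intercepts: one x-axis crossing is at x = 0; it meets the z-axis at z = 0 (among the integer gridlines); it meets the y-axis at y = 0 (among the integer gridlines).
Assembling these constraints gives the stated polynomial.

2*x^2 + y^2 - z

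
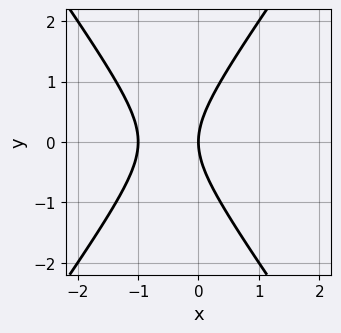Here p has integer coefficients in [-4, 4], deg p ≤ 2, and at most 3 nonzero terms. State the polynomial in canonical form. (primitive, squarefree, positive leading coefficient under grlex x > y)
2*x^2 - y^2 + 2*x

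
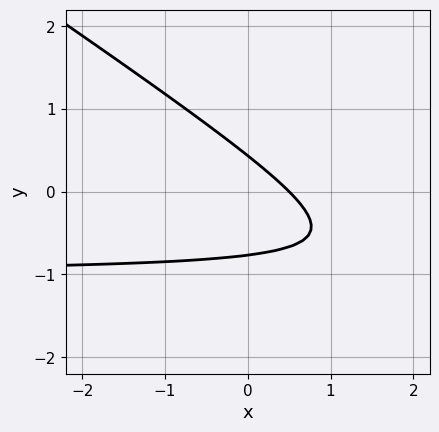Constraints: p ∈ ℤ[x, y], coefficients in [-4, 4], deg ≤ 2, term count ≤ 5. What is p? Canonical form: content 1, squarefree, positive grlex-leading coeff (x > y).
2*x*y + 3*y^2 + 2*x + y - 1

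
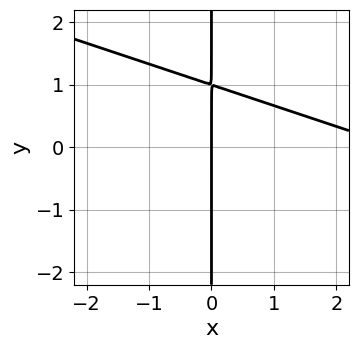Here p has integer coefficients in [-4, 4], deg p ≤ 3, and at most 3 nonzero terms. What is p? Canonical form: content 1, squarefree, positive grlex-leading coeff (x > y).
x^2 + 3*x*y - 3*x

1. deg p = 2. A generic line meets the curve in up to 2 points.
2. From the visible intercepts: it crosses the x-axis at the gridline x = 0; the visible y-axis segment lies entirely on the curve.
3. Fitting integer coefficients to these (and the overall shape) gives p.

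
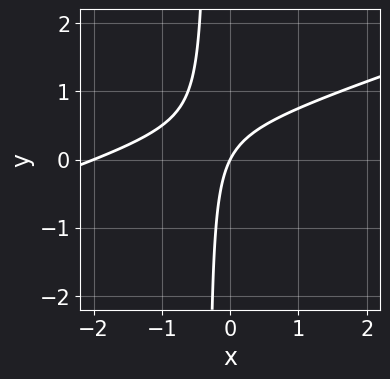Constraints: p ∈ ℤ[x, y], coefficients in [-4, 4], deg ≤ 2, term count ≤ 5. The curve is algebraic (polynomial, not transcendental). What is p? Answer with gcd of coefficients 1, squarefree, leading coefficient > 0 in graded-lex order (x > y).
1. Degree: the shape is more complex than any degree-1 curve, so deg p = 2.
2. Checking where it meets the axes: the x-axis gridline crossings are at x ∈ {-2, 0}; one y-axis crossing is at y = 0.
3. Fitting integer coefficients to these (and the overall shape) gives p.

x^2 - 3*x*y + 2*x - y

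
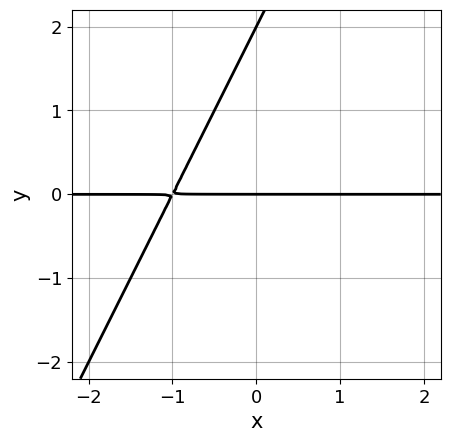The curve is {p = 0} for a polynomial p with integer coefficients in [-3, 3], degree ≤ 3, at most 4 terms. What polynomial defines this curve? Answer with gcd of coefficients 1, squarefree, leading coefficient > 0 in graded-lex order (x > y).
2*x*y - y^2 + 2*y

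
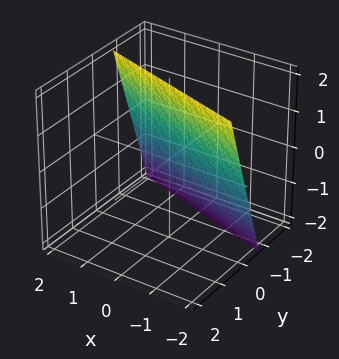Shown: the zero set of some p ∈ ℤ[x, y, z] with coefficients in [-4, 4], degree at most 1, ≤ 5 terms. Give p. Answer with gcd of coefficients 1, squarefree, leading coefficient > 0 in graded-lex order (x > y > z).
x + 3*y - z + 2

(a) deg p = 1. The surface is flat (a plane).
(b) Checking where it meets the axes: it meets the z-axis at z = 2 (among the integer gridlines); one x-axis crossing is at x = -2.
(c) Together with the visible shape, these determine p as stated.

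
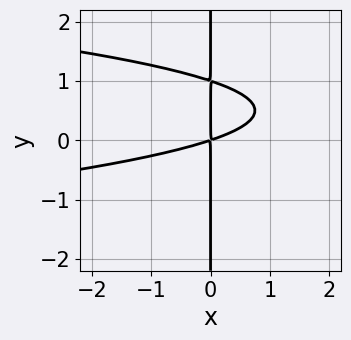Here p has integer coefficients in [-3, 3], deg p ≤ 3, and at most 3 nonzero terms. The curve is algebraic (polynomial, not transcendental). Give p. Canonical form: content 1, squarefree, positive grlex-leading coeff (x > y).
First, the degree is 3 — the shape is more complex than any degree-2 curve.
Next, from the axis intercepts and sections: every point of the y-axis in the box is on the curve.
Finally, the integer polynomial consistent with all of this is the stated p.

3*x*y^2 + x^2 - 3*x*y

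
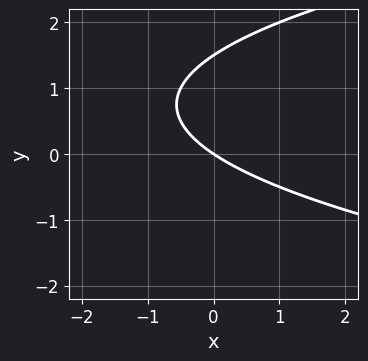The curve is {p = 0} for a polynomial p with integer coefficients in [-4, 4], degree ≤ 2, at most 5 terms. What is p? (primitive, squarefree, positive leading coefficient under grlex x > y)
2*y^2 - 2*x - 3*y

(a) Degree: a generic line meets the curve in up to 2 points, so deg p = 2.
(b) From the visible intercepts: it crosses the x-axis at the gridline x = 0; it meets the y-axis at y = 0 (among the integer gridlines).
(c) The integer polynomial consistent with all of this is the stated p.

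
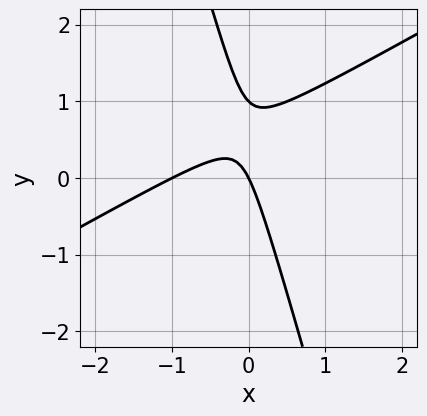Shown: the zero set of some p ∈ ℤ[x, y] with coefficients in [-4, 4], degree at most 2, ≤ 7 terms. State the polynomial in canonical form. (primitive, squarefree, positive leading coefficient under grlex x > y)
2*x^2 - 3*x*y - y^2 + 2*x + y

1. The degree is 2 — the shape is more complex than any degree-1 curve.
2. Reading off the gridlines: among the integer gridlines, it crosses the x-axis at x ∈ {-1, 0}; the y-axis gridline crossings are at y ∈ {0, 1}.
3. These observations pin down the coefficients.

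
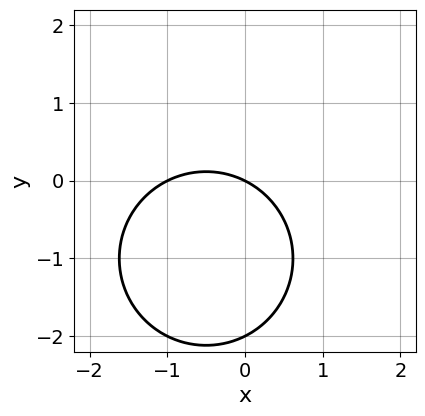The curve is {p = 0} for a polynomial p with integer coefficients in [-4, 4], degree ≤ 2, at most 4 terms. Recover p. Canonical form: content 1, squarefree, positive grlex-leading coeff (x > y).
x^2 + y^2 + x + 2*y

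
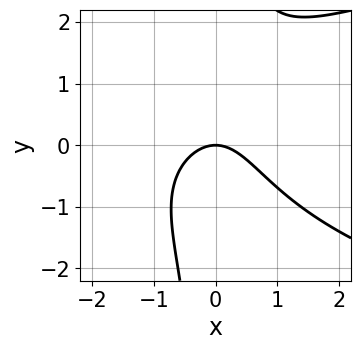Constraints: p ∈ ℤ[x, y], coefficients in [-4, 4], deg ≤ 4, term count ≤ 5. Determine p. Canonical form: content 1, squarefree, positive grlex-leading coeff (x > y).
2*x*y^2 - 3*x^2 - 3*y

First, deg p = 3. No degree-2 curve has this shape.
Then, checking where it meets the axes: one y-axis crossing is at y = 0; one x-axis crossing is at x = 0.
Finally, together with the visible shape, these determine p as stated.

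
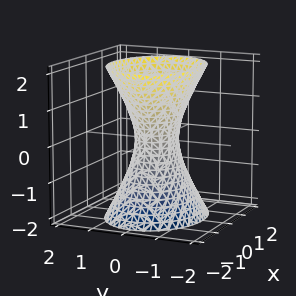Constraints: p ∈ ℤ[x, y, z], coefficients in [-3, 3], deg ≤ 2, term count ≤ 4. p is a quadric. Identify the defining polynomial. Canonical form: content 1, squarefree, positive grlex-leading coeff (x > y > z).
2*x^2 + 3*y^2 - z^2 - 1

First, the degree is 2 — an hourglass — one-sheet hyperboloid; a quadric.
Then, symmetries: it's symmetric under z → −z, forcing even powers of z; the y ↦ −y reflection is a symmetry, so y appears only in even powers; the x ↦ −x reflection is a symmetry, so x appears only in even powers.
Then, from the axis intercepts and sections: the surface avoids every integer z-axis point in the box.
Finally, putting this together gives p.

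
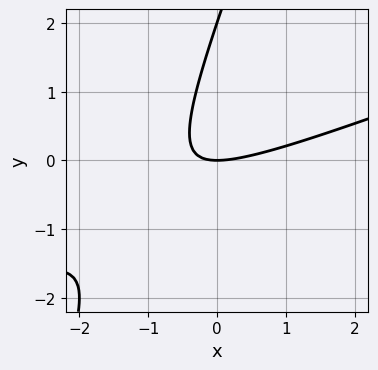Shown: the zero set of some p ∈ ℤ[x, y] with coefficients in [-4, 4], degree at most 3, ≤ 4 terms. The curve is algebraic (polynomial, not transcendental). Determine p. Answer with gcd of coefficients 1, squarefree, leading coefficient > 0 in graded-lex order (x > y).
1. The degree is 2 — the shape is more complex than any degree-1 curve.
2. Observable constraints: among the integer gridlines, it crosses the y-axis at y ∈ {0, 2}; it meets the x-axis at x = 0 (among the integer gridlines).
3. Together with the visible shape, these determine p as stated.

x^2 - 3*x*y + y^2 - 2*y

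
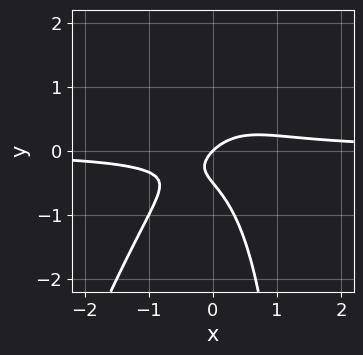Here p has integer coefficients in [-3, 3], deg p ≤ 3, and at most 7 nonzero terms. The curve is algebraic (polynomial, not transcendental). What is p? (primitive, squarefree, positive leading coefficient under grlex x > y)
3*x^2*y - x*y^2 + 2*y^2 - x + y

1. deg p = 3.
2. Checking where it meets the axes: it crosses the x-axis at the gridline x = 0; it meets the y-axis at y = 0 (among the integer gridlines).
3. Putting this together gives p.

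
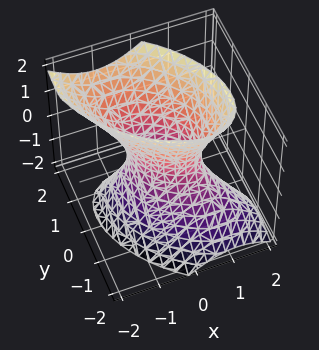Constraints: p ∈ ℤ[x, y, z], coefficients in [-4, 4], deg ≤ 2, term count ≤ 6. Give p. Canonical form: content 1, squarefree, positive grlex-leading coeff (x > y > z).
2*x^2 + 2*x*y + 2*y^2 - y*z - z^2 - 1

First, degree: no degree-1 surface has this shape, so deg p = 2.
Next, against the integer gridlines: the surface avoids every integer z-axis point in the box.
Finally, these observations pin down the coefficients.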